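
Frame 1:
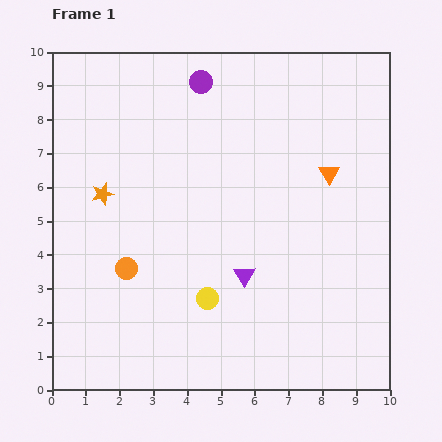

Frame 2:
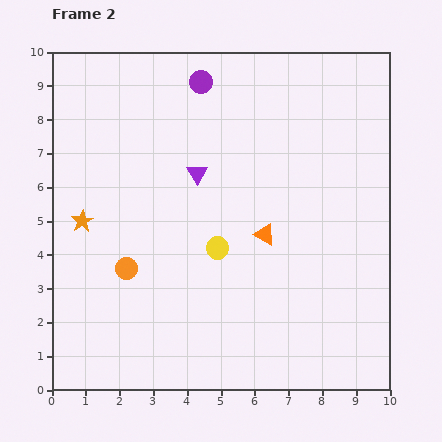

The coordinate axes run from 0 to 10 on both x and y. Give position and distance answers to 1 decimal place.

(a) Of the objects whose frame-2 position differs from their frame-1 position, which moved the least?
the orange star

(moved 1.0)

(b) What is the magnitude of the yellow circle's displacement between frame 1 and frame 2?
1.5

The yellow circle moved from (4.6, 2.7) to (4.9, 4.2), a distance of √(0.3² + 1.5²) ≈ 1.5.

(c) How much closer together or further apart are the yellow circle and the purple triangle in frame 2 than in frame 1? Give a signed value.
+1.0

Distance in frame 1: 1.3. Distance in frame 2: 2.3.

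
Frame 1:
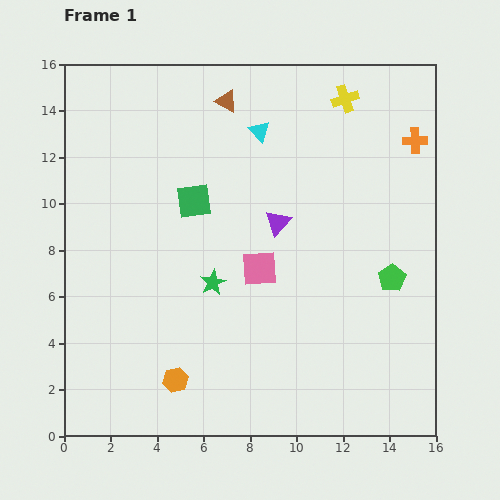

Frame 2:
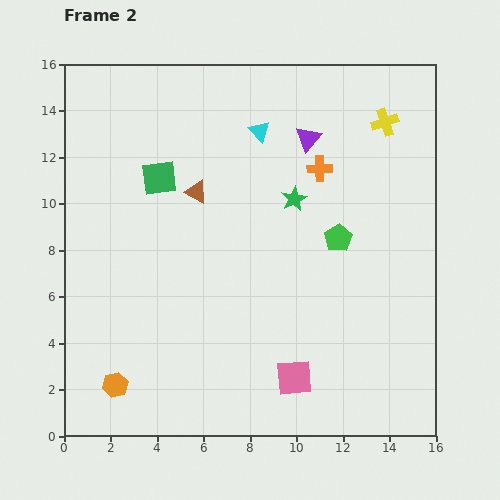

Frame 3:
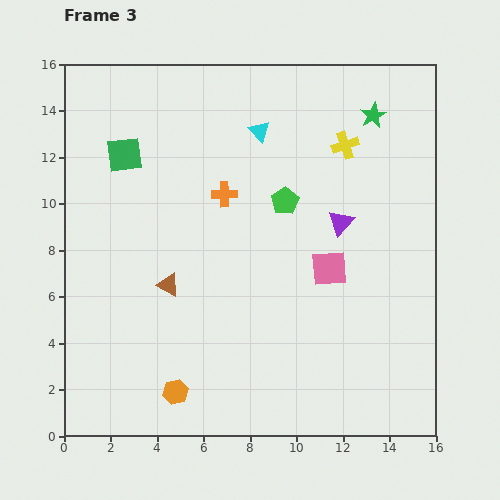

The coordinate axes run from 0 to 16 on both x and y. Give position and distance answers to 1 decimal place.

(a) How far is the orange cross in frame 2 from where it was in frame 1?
4.3

The orange cross moved from (15.1, 12.7) to (11.0, 11.5), a distance of √(4.1² + 1.2²) ≈ 4.3.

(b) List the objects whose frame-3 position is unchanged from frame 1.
the cyan triangle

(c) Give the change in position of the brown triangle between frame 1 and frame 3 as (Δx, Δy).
(-2.5, -7.9)

The brown triangle was at (7.0, 14.4) in frame 1 and (4.5, 6.5) in frame 3.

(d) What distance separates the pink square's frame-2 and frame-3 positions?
4.9

The pink square moved from (9.9, 2.5) to (11.4, 7.2), a distance of √(1.5² + 4.7²) ≈ 4.9.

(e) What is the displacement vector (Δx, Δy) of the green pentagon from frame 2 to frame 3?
(-2.3, 1.6)

The green pentagon was at (11.8, 8.5) in frame 2 and (9.5, 10.1) in frame 3.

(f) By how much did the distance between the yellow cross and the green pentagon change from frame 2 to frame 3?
-1.9

Distance in frame 2: 5.4. Distance in frame 3: 3.5.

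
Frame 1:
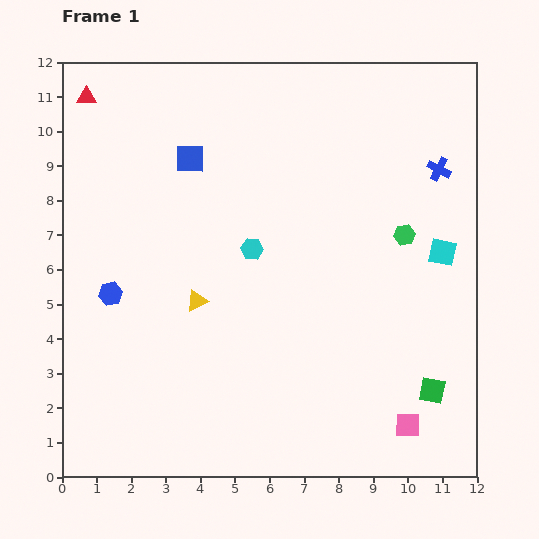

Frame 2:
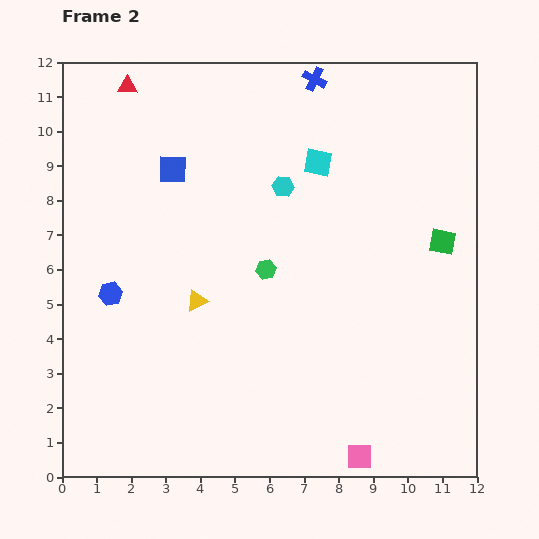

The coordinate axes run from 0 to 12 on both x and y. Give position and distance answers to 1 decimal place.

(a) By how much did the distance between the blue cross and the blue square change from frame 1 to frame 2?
-2.3

Distance in frame 1: 7.2. Distance in frame 2: 4.9.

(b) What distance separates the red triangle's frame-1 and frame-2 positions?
1.2

The red triangle moved from (0.7, 11.0) to (1.9, 11.3), a distance of √(1.2² + 0.3²) ≈ 1.2.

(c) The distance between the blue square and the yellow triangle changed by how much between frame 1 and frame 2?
-0.2

Distance in frame 1: 4.1. Distance in frame 2: 3.9.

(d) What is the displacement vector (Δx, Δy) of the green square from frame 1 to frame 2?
(0.3, 4.3)

The green square was at (10.7, 2.5) in frame 1 and (11.0, 6.8) in frame 2.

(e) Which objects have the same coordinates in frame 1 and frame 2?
the blue hexagon, the yellow triangle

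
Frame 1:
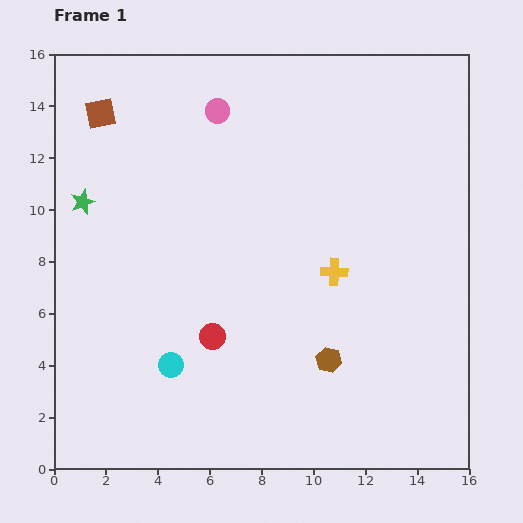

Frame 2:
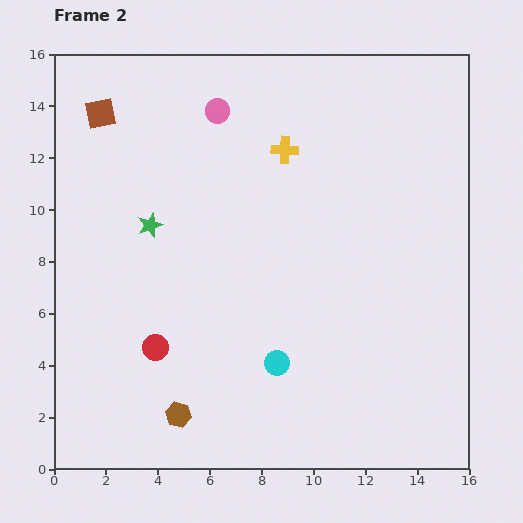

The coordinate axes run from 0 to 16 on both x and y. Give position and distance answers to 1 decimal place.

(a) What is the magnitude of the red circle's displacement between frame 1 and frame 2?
2.2

The red circle moved from (6.1, 5.1) to (3.9, 4.7), a distance of √(2.2² + 0.4²) ≈ 2.2.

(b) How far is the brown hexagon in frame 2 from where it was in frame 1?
6.2

The brown hexagon moved from (10.6, 4.2) to (4.8, 2.1), a distance of √(5.8² + 2.1²) ≈ 6.2.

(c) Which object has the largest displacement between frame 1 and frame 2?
the brown hexagon

(moved 6.2; next 5.1)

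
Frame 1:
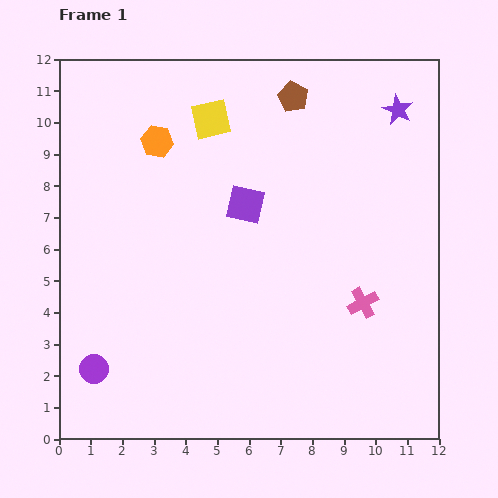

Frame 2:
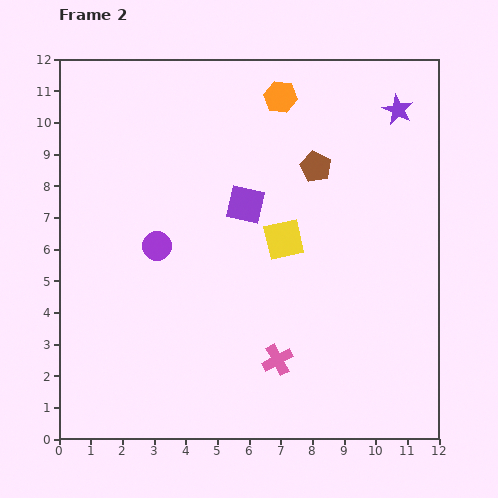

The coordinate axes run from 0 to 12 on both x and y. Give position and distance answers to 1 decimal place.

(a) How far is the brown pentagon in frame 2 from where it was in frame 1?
2.3

The brown pentagon moved from (7.4, 10.8) to (8.1, 8.6), a distance of √(0.7² + 2.2²) ≈ 2.3.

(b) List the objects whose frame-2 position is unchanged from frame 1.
the purple star, the purple square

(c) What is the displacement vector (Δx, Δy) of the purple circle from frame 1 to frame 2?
(2.0, 3.9)

The purple circle was at (1.1, 2.2) in frame 1 and (3.1, 6.1) in frame 2.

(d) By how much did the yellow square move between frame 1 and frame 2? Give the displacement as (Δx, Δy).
(2.3, -3.8)

The yellow square was at (4.8, 10.1) in frame 1 and (7.1, 6.3) in frame 2.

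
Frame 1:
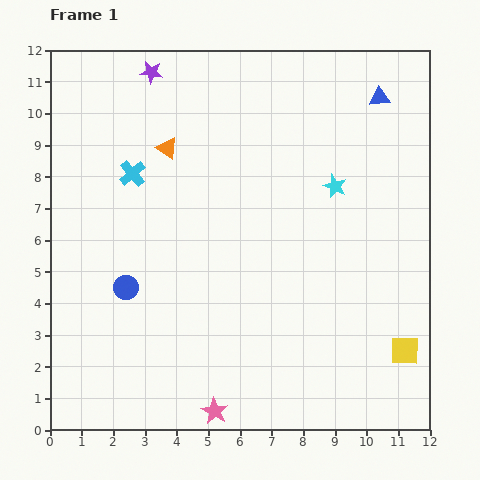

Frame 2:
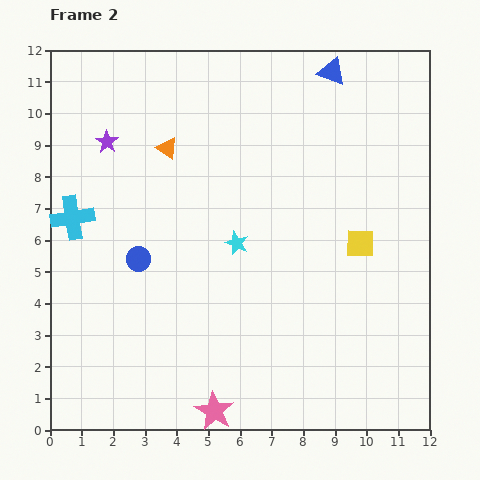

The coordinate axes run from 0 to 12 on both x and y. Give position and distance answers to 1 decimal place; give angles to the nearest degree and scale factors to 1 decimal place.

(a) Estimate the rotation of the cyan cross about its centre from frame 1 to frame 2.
32° clockwise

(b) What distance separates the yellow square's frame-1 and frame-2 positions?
3.7

The yellow square moved from (11.2, 2.5) to (9.8, 5.9), a distance of √(1.4² + 3.4²) ≈ 3.7.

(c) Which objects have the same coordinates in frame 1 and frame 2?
the orange triangle, the pink star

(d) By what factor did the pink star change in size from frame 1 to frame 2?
1.5×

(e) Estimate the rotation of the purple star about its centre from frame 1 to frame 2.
26° clockwise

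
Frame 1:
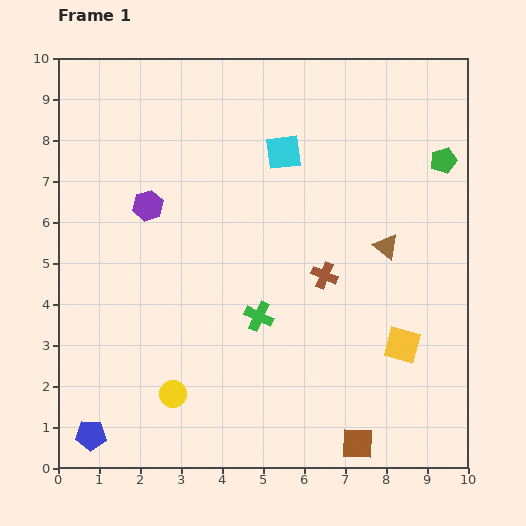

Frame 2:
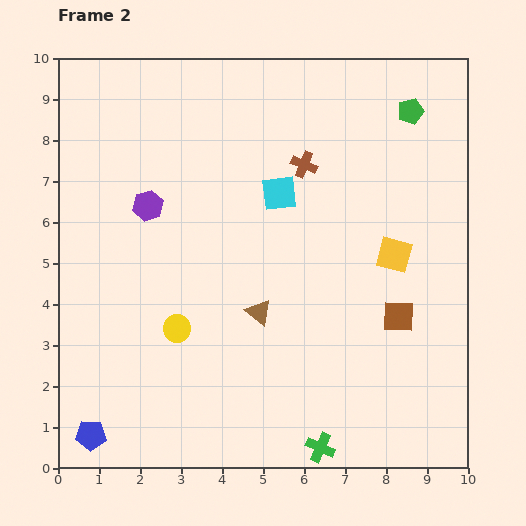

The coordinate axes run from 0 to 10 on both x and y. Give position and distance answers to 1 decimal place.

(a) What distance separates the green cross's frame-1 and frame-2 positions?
3.5

The green cross moved from (4.9, 3.7) to (6.4, 0.5), a distance of √(1.5² + 3.2²) ≈ 3.5.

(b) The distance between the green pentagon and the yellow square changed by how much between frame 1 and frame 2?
-1.1

Distance in frame 1: 4.6. Distance in frame 2: 3.5.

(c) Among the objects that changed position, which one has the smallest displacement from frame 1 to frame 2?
the cyan square

(moved 1.0)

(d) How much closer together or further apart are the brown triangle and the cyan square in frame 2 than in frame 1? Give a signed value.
-0.5

Distance in frame 1: 3.4. Distance in frame 2: 2.9.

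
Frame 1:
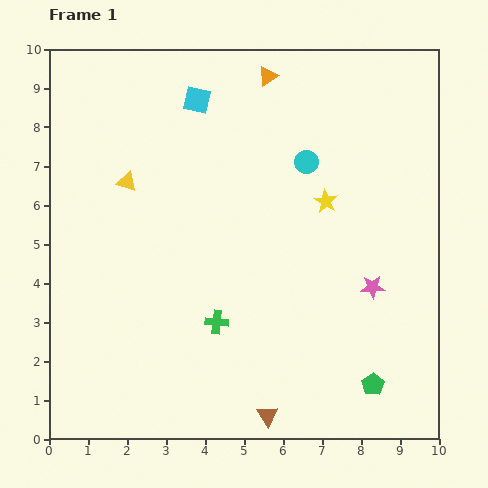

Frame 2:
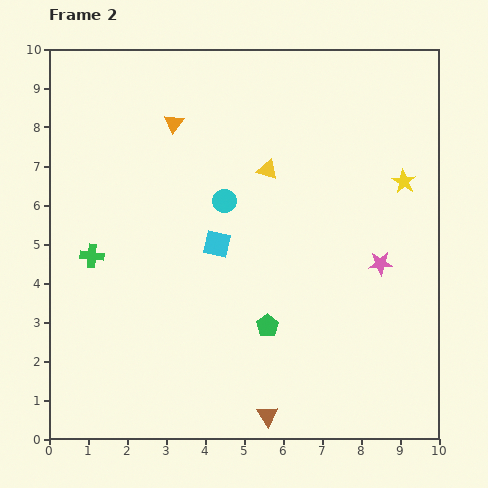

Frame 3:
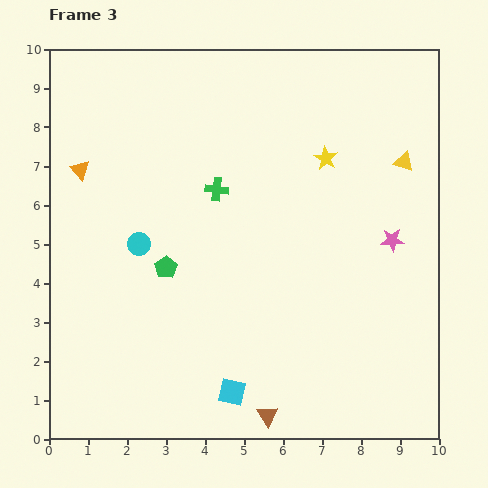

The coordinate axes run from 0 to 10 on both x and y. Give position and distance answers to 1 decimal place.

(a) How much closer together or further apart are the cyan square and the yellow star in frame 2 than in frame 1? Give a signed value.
+0.9

Distance in frame 1: 4.2. Distance in frame 2: 5.1.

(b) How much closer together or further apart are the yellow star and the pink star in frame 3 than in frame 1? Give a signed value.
+0.2

Distance in frame 1: 2.5. Distance in frame 3: 2.7.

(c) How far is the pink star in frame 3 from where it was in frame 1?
1.3

The pink star moved from (8.3, 3.9) to (8.8, 5.1), a distance of √(0.5² + 1.2²) ≈ 1.3.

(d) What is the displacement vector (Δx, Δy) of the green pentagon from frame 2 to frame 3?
(-2.6, 1.5)

The green pentagon was at (5.6, 2.9) in frame 2 and (3.0, 4.4) in frame 3.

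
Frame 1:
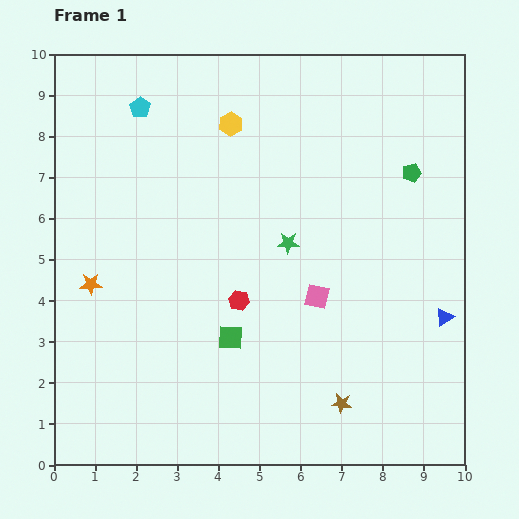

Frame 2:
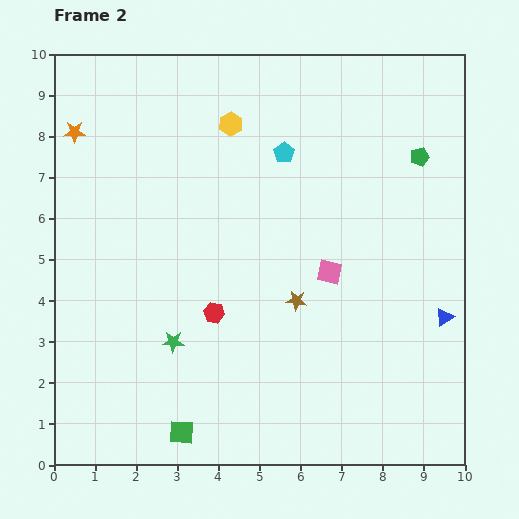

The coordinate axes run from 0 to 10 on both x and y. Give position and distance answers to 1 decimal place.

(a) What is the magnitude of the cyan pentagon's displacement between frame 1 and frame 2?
3.7

The cyan pentagon moved from (2.1, 8.7) to (5.6, 7.6), a distance of √(3.5² + 1.1²) ≈ 3.7.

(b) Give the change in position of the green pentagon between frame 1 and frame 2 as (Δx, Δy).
(0.2, 0.4)

The green pentagon was at (8.7, 7.1) in frame 1 and (8.9, 7.5) in frame 2.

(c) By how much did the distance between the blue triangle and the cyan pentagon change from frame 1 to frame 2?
-3.4

Distance in frame 1: 9.0. Distance in frame 2: 5.6.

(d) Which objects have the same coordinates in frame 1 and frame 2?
the blue triangle, the yellow hexagon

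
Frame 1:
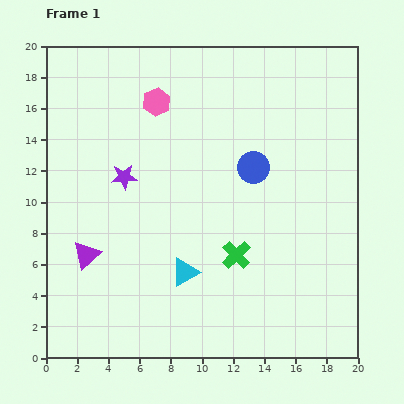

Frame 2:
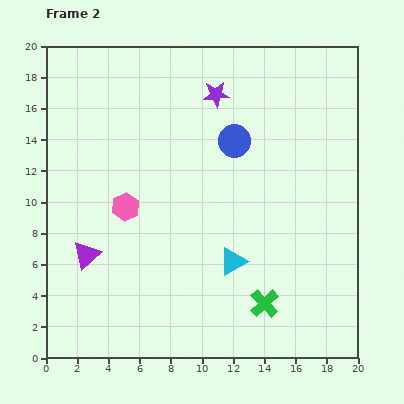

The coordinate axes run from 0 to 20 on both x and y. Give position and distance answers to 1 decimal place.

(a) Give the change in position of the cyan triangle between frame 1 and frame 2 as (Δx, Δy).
(3.1, 0.7)

The cyan triangle was at (8.9, 5.5) in frame 1 and (12.0, 6.2) in frame 2.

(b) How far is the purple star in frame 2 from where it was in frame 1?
7.9

The purple star moved from (5.0, 11.6) to (10.9, 16.9), a distance of √(5.9² + 5.3²) ≈ 7.9.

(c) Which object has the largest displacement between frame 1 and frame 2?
the purple star

(moved 7.9; next 7.0)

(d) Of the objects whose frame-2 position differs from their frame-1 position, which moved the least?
the blue circle

(moved 2.1)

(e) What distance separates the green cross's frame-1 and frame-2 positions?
3.6

The green cross moved from (12.2, 6.6) to (14.0, 3.5), a distance of √(1.8² + 3.1²) ≈ 3.6.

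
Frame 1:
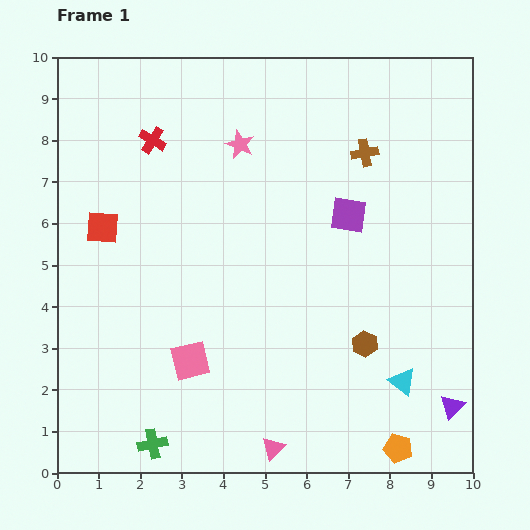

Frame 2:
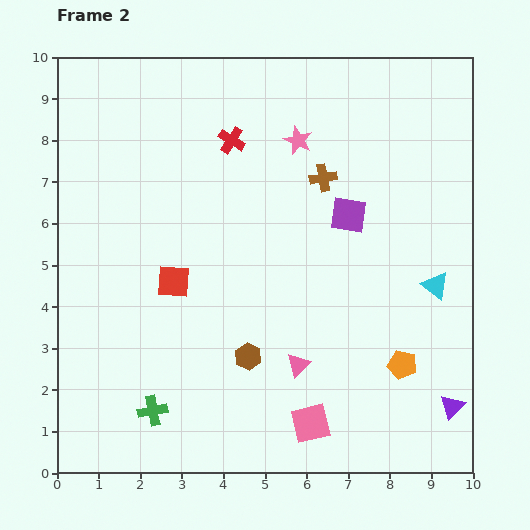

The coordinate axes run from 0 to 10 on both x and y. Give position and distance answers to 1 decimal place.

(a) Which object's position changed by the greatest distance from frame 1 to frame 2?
the pink square

(moved 3.3; next 2.8)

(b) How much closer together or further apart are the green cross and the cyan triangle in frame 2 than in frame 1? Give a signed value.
+1.2

Distance in frame 1: 6.2. Distance in frame 2: 7.4.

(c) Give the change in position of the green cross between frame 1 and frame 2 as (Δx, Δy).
(0.0, 0.8)

The green cross was at (2.3, 0.7) in frame 1 and (2.3, 1.5) in frame 2.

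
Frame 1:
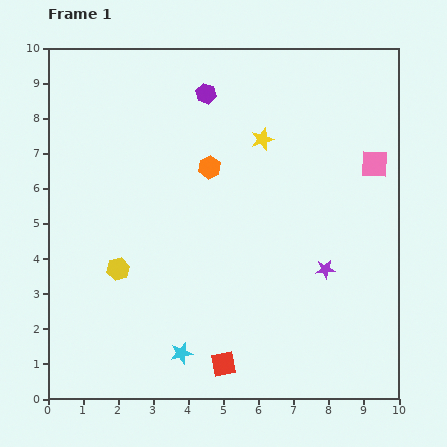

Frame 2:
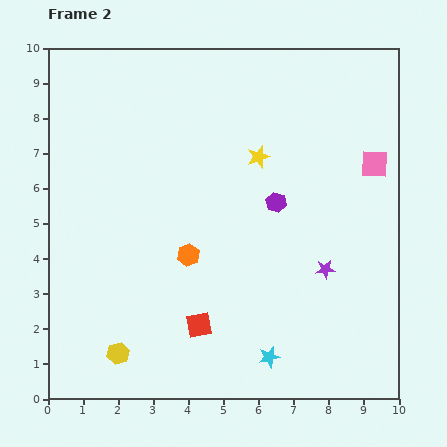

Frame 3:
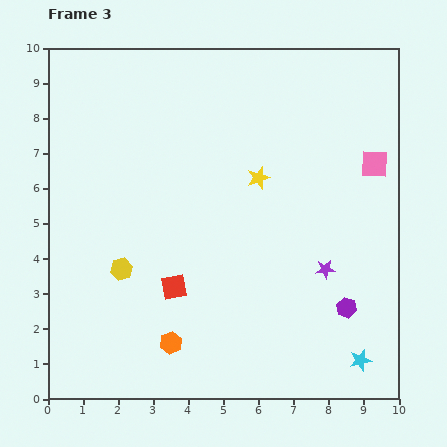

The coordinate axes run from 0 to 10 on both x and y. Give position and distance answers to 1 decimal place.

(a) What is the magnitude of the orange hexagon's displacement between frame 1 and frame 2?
2.6

The orange hexagon moved from (4.6, 6.6) to (4.0, 4.1), a distance of √(0.6² + 2.5²) ≈ 2.6.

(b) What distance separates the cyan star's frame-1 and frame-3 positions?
5.1

The cyan star moved from (3.8, 1.3) to (8.9, 1.1), a distance of √(5.1² + 0.2²) ≈ 5.1.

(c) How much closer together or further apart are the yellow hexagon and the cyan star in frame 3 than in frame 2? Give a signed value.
+3.0

Distance in frame 2: 4.3. Distance in frame 3: 7.3.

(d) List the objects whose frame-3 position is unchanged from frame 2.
the purple star, the pink square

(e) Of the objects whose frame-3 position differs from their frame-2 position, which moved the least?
the yellow star

(moved 0.6)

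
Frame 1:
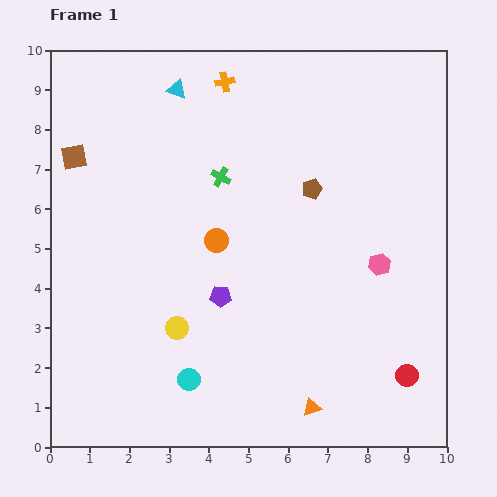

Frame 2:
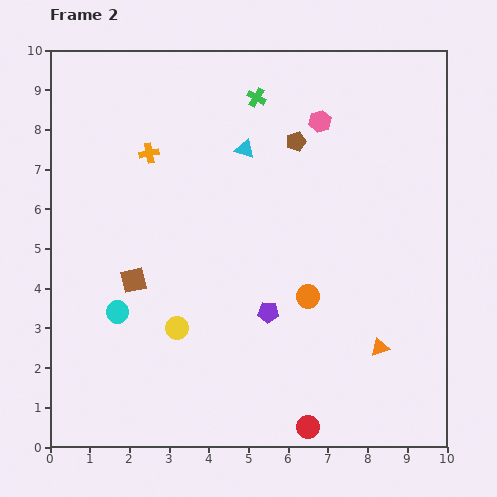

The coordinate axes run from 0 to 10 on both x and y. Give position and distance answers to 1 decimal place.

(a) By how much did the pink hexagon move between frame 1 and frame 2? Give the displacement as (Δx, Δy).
(-1.5, 3.6)

The pink hexagon was at (8.3, 4.6) in frame 1 and (6.8, 8.2) in frame 2.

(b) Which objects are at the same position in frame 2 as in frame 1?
the yellow circle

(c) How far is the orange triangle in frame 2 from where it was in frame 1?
2.3

The orange triangle moved from (6.6, 1.0) to (8.3, 2.5), a distance of √(1.7² + 1.5²) ≈ 2.3.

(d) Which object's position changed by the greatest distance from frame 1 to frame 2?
the pink hexagon

(moved 3.9; next 3.4)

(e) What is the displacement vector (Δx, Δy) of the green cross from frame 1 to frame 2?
(0.9, 2.0)

The green cross was at (4.3, 6.8) in frame 1 and (5.2, 8.8) in frame 2.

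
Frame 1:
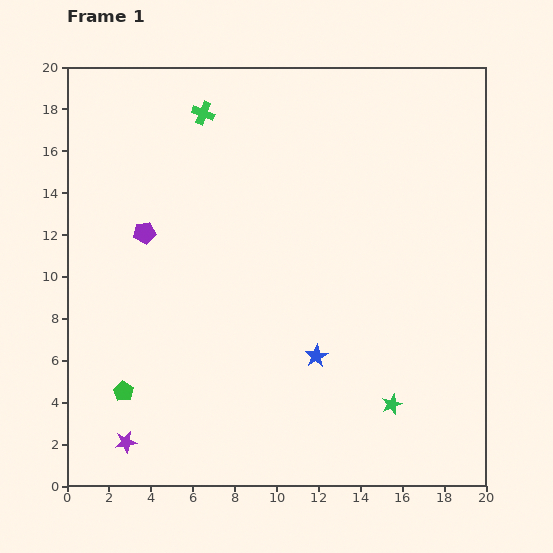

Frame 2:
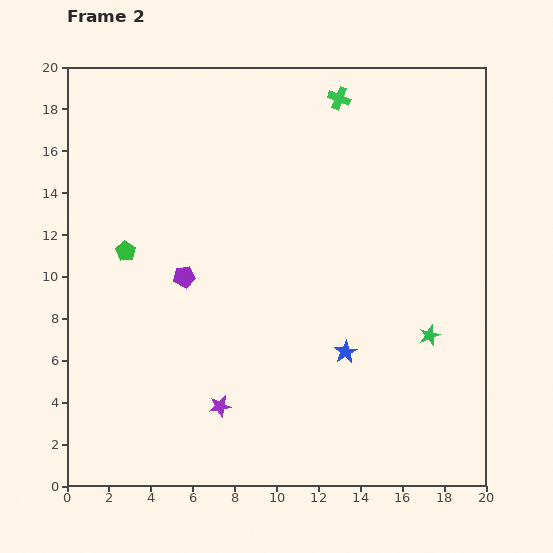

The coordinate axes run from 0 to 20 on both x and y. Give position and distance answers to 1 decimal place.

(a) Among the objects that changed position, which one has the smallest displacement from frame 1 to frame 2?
the blue star

(moved 1.4)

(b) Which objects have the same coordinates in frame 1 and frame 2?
none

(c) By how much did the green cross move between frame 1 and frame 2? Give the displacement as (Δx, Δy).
(6.5, 0.7)

The green cross was at (6.5, 17.8) in frame 1 and (13.0, 18.5) in frame 2.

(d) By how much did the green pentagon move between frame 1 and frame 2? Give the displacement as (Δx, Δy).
(0.1, 6.7)

The green pentagon was at (2.7, 4.5) in frame 1 and (2.8, 11.2) in frame 2.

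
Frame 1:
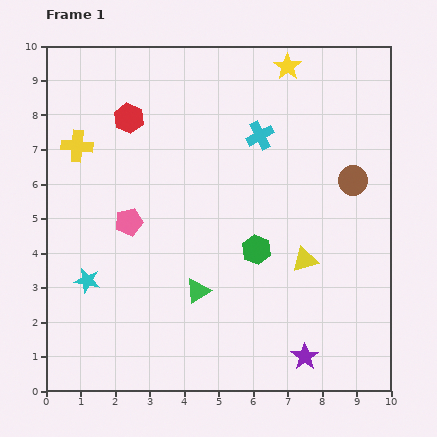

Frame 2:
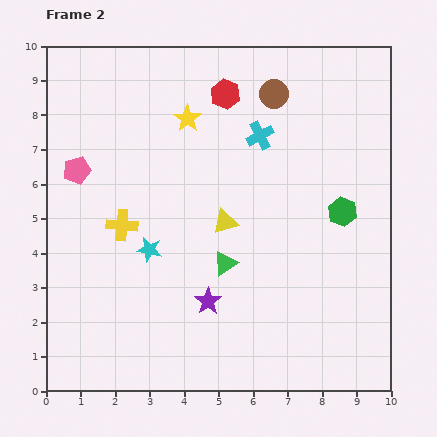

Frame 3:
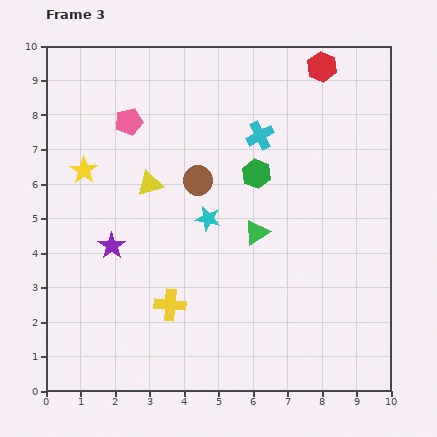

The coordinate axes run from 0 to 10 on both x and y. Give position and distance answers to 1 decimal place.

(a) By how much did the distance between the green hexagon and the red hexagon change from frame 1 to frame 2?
-0.5

Distance in frame 1: 5.3. Distance in frame 2: 4.8.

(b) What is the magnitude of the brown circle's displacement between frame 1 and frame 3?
4.5

The brown circle moved from (8.9, 6.1) to (4.4, 6.1), a distance of √(4.5² + 0.0²) ≈ 4.5.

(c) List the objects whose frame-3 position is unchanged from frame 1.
the cyan cross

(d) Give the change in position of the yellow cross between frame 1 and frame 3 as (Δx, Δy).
(2.7, -4.6)

The yellow cross was at (0.9, 7.1) in frame 1 and (3.6, 2.5) in frame 3.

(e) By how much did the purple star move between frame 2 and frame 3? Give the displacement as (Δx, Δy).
(-2.8, 1.6)

The purple star was at (4.7, 2.6) in frame 2 and (1.9, 4.2) in frame 3.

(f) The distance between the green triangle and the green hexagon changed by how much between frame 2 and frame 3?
-2.0

Distance in frame 2: 3.7. Distance in frame 3: 1.7.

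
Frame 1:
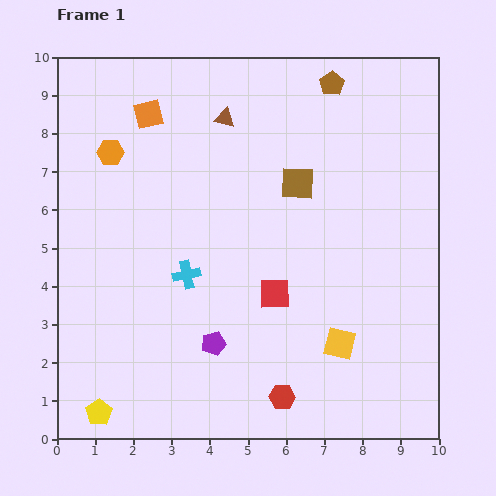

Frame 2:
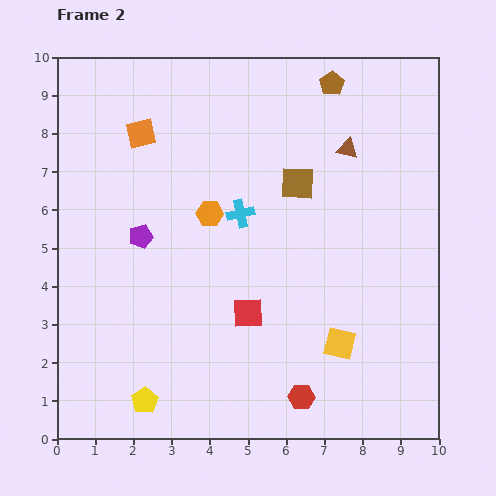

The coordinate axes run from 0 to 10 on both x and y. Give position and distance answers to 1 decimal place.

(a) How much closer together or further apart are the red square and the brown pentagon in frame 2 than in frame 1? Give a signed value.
+0.7

Distance in frame 1: 5.7. Distance in frame 2: 6.4.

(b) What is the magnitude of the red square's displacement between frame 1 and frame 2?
0.9

The red square moved from (5.7, 3.8) to (5.0, 3.3), a distance of √(0.7² + 0.5²) ≈ 0.9.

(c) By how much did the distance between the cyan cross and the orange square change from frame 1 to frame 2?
-1.0

Distance in frame 1: 4.3. Distance in frame 2: 3.3.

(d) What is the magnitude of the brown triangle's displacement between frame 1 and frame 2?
3.3

The brown triangle moved from (4.4, 8.4) to (7.6, 7.6), a distance of √(3.2² + 0.8²) ≈ 3.3.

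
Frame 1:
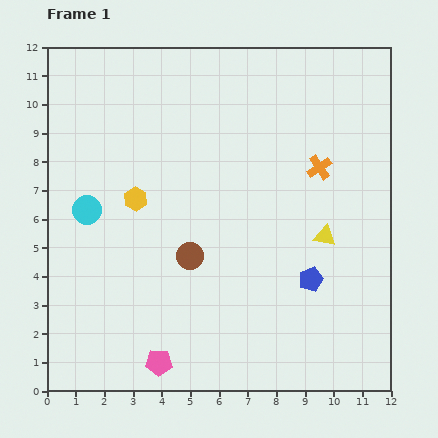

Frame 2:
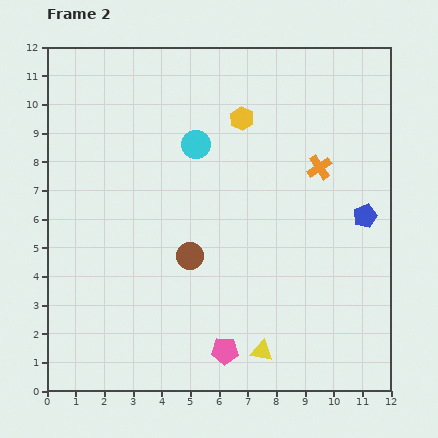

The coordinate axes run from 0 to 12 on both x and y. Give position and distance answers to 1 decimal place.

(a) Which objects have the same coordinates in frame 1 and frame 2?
the brown circle, the orange cross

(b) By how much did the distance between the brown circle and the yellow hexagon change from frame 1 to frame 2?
+2.3

Distance in frame 1: 2.8. Distance in frame 2: 5.1.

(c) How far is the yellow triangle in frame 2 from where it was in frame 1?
4.6

The yellow triangle moved from (9.7, 5.4) to (7.5, 1.4), a distance of √(2.2² + 4.0²) ≈ 4.6.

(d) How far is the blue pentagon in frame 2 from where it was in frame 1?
2.9

The blue pentagon moved from (9.2, 3.9) to (11.1, 6.1), a distance of √(1.9² + 2.2²) ≈ 2.9.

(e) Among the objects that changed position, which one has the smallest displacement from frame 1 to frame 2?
the pink pentagon

(moved 2.3)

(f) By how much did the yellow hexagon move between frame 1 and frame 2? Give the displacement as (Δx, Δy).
(3.7, 2.8)

The yellow hexagon was at (3.1, 6.7) in frame 1 and (6.8, 9.5) in frame 2.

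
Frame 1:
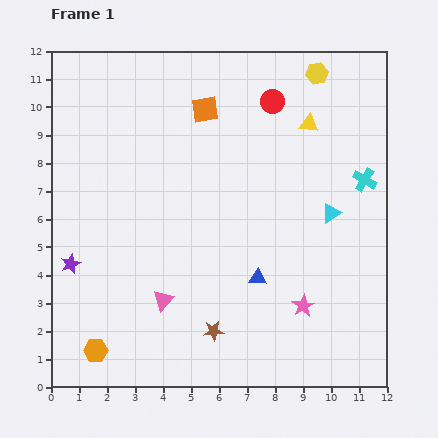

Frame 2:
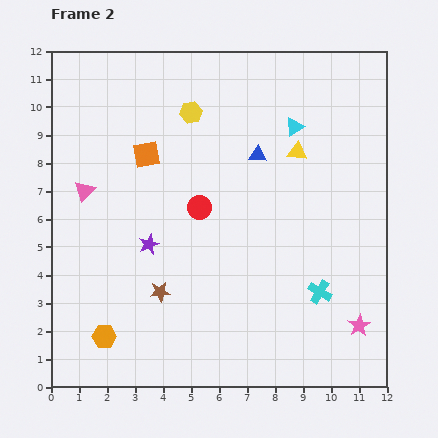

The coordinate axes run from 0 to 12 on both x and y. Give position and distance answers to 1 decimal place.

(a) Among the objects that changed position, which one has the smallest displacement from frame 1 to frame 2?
the orange hexagon

(moved 0.6)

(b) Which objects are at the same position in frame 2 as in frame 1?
none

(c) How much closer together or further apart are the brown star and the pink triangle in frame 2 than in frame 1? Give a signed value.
+2.4

Distance in frame 1: 2.1. Distance in frame 2: 4.5.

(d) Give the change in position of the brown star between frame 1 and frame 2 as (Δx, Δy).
(-1.9, 1.4)

The brown star was at (5.8, 2.0) in frame 1 and (3.9, 3.4) in frame 2.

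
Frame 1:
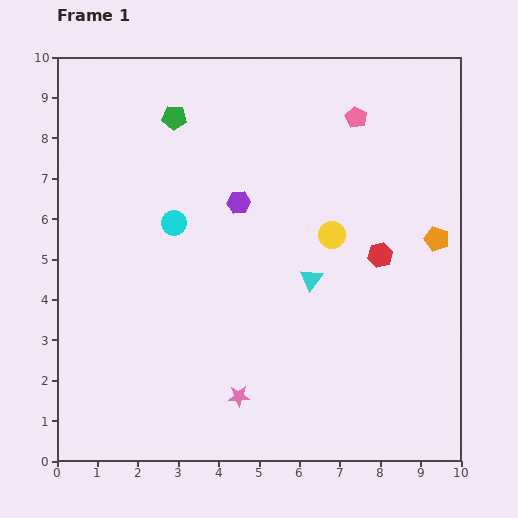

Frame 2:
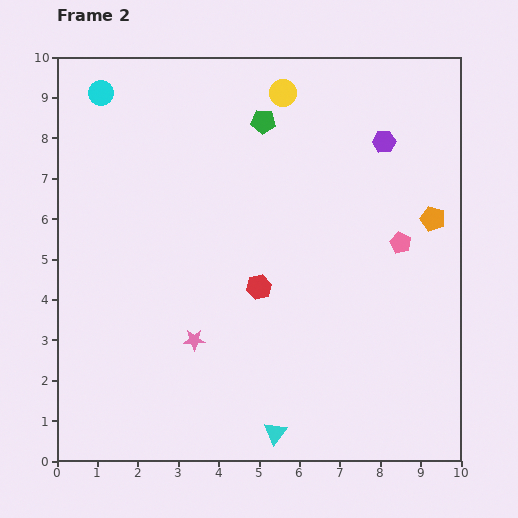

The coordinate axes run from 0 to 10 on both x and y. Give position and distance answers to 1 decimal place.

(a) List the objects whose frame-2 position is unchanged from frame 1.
none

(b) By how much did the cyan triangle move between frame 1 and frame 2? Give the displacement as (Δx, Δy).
(-0.9, -3.8)

The cyan triangle was at (6.3, 4.5) in frame 1 and (5.4, 0.7) in frame 2.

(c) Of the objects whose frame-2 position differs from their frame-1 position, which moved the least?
the orange pentagon

(moved 0.5)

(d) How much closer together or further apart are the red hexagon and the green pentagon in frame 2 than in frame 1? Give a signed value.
-2.0

Distance in frame 1: 6.1. Distance in frame 2: 4.1.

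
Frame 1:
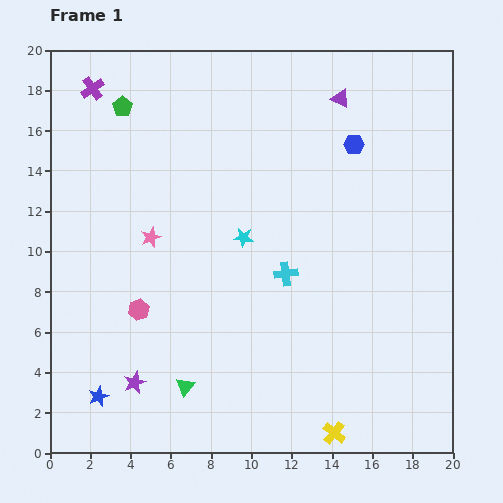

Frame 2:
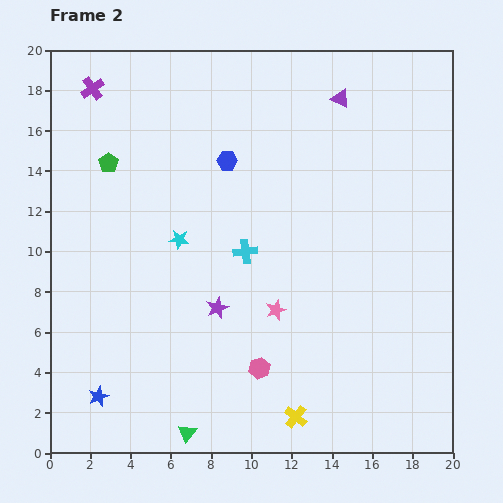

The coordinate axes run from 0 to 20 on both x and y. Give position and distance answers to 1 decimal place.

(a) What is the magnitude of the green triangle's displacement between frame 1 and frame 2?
2.3

The green triangle moved from (6.7, 3.3) to (6.8, 1.0), a distance of √(0.1² + 2.3²) ≈ 2.3.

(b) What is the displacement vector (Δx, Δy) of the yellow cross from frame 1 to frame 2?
(-1.9, 0.8)

The yellow cross was at (14.1, 1.0) in frame 1 and (12.2, 1.8) in frame 2.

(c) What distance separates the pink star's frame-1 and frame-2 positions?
7.2

The pink star moved from (5.0, 10.7) to (11.2, 7.1), a distance of √(6.2² + 3.6²) ≈ 7.2.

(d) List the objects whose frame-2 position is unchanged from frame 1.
the purple triangle, the purple cross, the blue star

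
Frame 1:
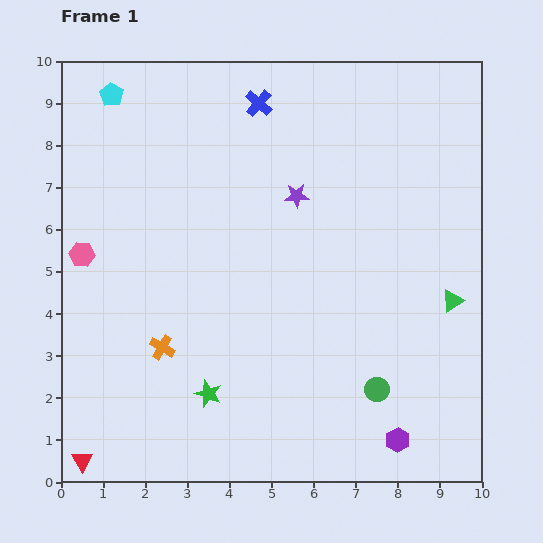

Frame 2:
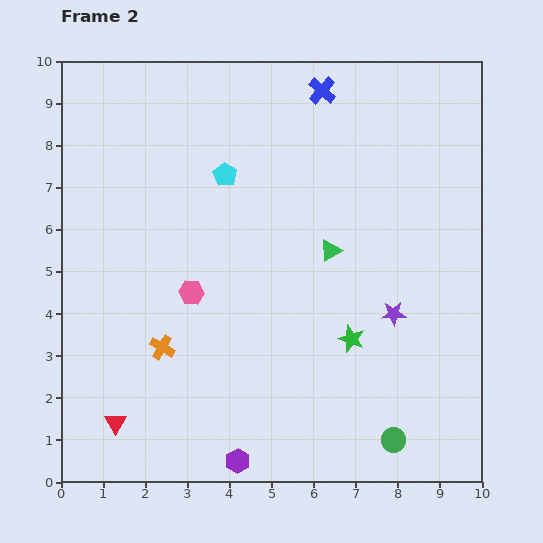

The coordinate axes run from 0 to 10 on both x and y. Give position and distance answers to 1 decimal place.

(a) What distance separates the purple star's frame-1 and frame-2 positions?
3.6

The purple star moved from (5.6, 6.8) to (7.9, 4.0), a distance of √(2.3² + 2.8²) ≈ 3.6.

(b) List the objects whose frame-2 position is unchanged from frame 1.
the orange cross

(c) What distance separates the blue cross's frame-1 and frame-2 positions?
1.5

The blue cross moved from (4.7, 9.0) to (6.2, 9.3), a distance of √(1.5² + 0.3²) ≈ 1.5.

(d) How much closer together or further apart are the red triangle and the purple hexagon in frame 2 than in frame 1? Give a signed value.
-4.5

Distance in frame 1: 7.5. Distance in frame 2: 3.0.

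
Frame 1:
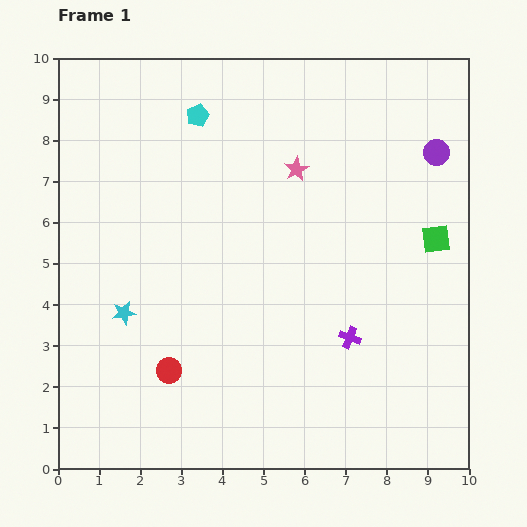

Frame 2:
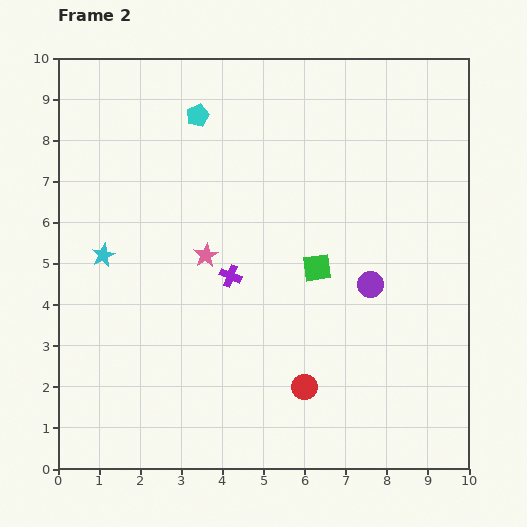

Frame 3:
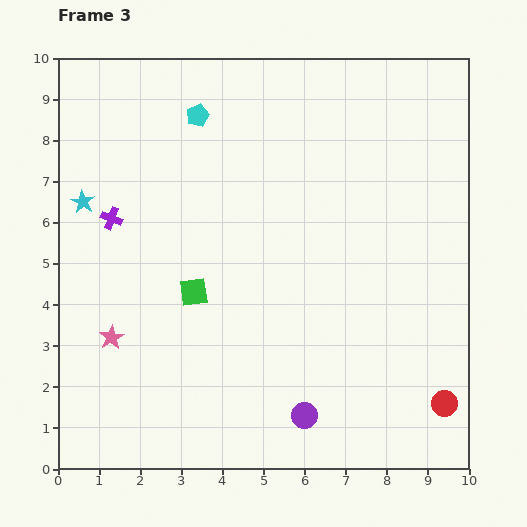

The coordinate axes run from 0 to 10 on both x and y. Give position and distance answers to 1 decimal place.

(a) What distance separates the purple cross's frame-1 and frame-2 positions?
3.3

The purple cross moved from (7.1, 3.2) to (4.2, 4.7), a distance of √(2.9² + 1.5²) ≈ 3.3.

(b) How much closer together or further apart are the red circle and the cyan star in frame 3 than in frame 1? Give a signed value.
+8.3

Distance in frame 1: 1.8. Distance in frame 3: 10.1.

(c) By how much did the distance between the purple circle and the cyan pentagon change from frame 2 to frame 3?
+1.8

Distance in frame 2: 5.9. Distance in frame 3: 7.7.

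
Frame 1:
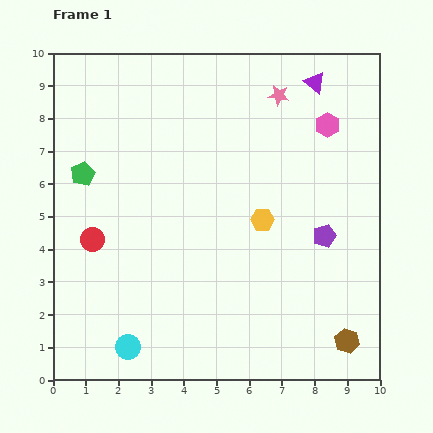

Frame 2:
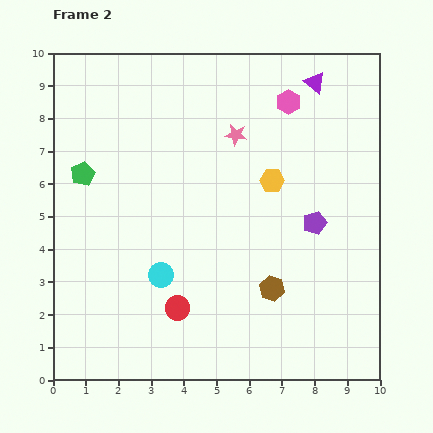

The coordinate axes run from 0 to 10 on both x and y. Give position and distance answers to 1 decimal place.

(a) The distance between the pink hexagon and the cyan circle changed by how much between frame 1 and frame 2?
-2.5

Distance in frame 1: 9.1. Distance in frame 2: 6.6.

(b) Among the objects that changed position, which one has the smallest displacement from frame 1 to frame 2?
the purple pentagon

(moved 0.5)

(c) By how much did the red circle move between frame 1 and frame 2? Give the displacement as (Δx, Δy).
(2.6, -2.1)

The red circle was at (1.2, 4.3) in frame 1 and (3.8, 2.2) in frame 2.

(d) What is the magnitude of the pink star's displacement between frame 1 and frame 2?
1.8

The pink star moved from (6.9, 8.7) to (5.6, 7.5), a distance of √(1.3² + 1.2²) ≈ 1.8.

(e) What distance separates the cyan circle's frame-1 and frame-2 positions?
2.4

The cyan circle moved from (2.3, 1.0) to (3.3, 3.2), a distance of √(1.0² + 2.2²) ≈ 2.4.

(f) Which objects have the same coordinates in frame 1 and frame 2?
the purple triangle, the green pentagon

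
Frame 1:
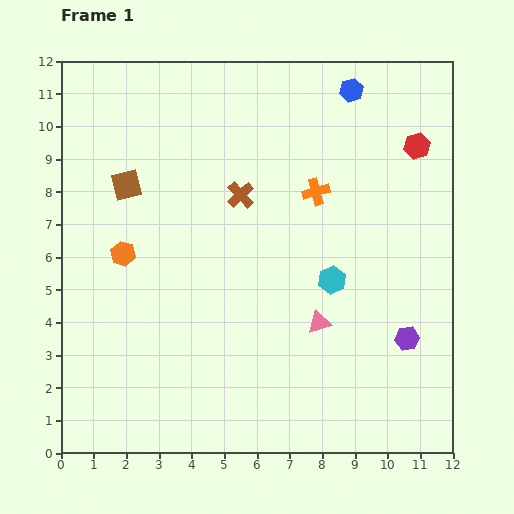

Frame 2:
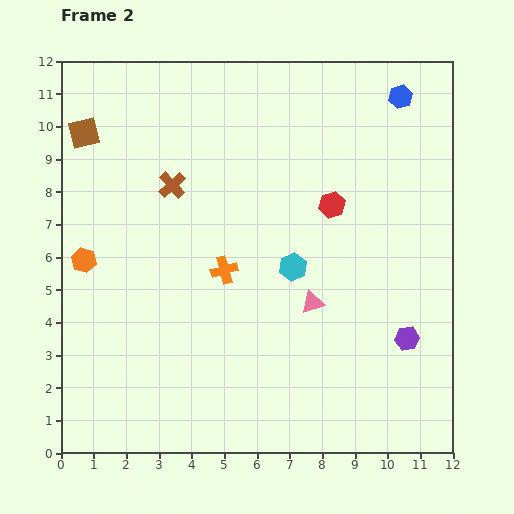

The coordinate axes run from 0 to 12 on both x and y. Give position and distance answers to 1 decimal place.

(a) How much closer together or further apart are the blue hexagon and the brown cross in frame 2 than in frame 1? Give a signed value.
+2.8

Distance in frame 1: 4.7. Distance in frame 2: 7.5.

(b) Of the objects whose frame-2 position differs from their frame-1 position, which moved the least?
the pink triangle

(moved 0.6)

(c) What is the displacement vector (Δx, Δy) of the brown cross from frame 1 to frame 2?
(-2.1, 0.3)

The brown cross was at (5.5, 7.9) in frame 1 and (3.4, 8.2) in frame 2.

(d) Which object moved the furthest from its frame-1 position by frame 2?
the orange cross

(moved 3.7; next 3.2)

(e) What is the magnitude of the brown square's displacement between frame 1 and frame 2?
2.1

The brown square moved from (2.0, 8.2) to (0.7, 9.8), a distance of √(1.3² + 1.6²) ≈ 2.1.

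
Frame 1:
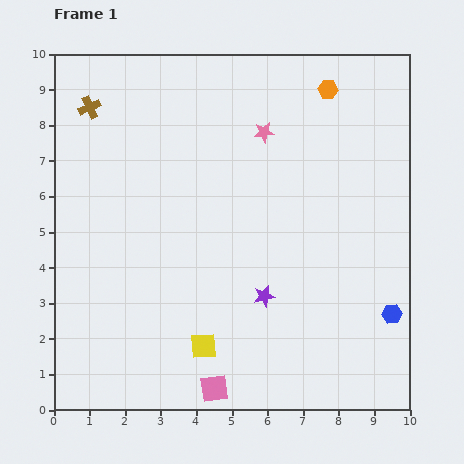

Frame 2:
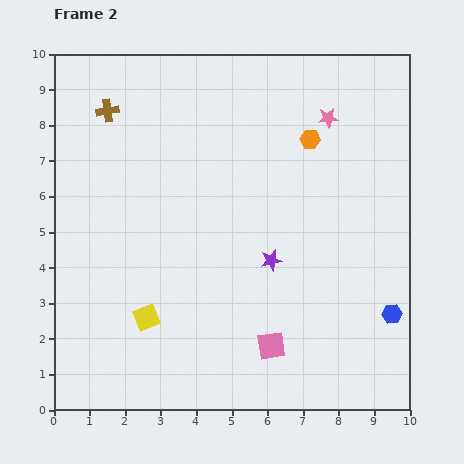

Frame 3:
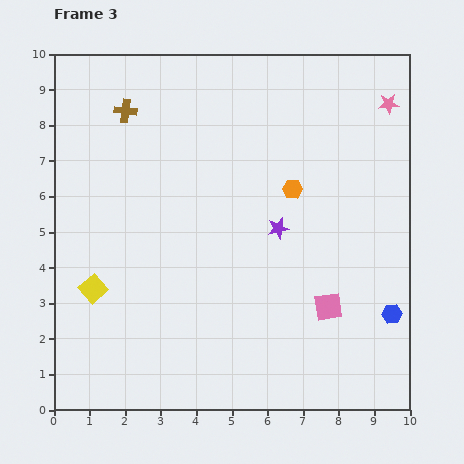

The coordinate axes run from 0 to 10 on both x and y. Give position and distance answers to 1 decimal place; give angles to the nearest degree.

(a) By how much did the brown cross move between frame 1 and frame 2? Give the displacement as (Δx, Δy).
(0.5, -0.1)

The brown cross was at (1.0, 8.5) in frame 1 and (1.5, 8.4) in frame 2.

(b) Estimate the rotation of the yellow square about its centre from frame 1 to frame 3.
38° counter-clockwise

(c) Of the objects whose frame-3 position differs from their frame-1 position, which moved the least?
the brown cross

(moved 1.0)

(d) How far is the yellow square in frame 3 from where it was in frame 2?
1.7

The yellow square moved from (2.6, 2.6) to (1.1, 3.4), a distance of √(1.5² + 0.8²) ≈ 1.7.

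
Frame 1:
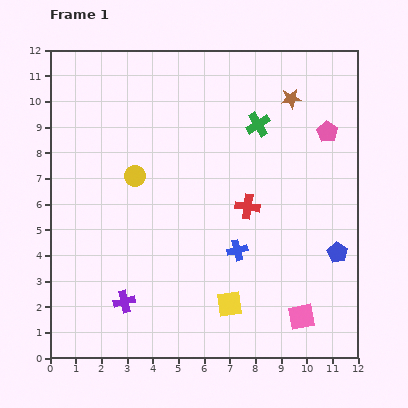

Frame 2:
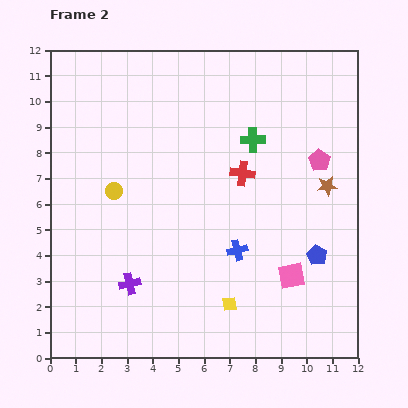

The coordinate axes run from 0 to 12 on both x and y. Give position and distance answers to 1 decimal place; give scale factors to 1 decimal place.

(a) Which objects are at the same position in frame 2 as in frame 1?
the blue cross, the yellow square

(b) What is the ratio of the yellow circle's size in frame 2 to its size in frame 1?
0.8×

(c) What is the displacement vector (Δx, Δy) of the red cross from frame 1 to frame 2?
(-0.2, 1.3)

The red cross was at (7.7, 5.9) in frame 1 and (7.5, 7.2) in frame 2.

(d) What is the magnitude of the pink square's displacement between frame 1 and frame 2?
1.6

The pink square moved from (9.8, 1.6) to (9.4, 3.2), a distance of √(0.4² + 1.6²) ≈ 1.6.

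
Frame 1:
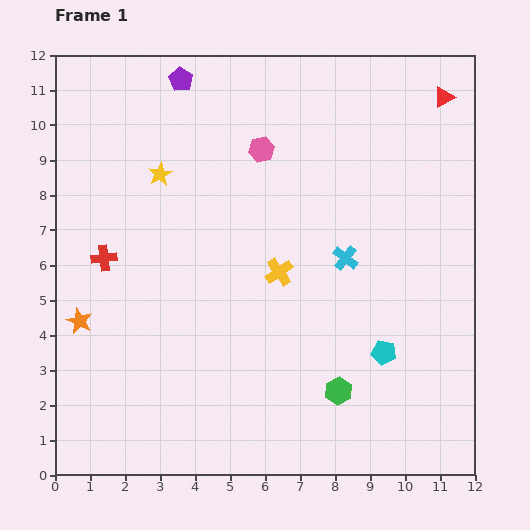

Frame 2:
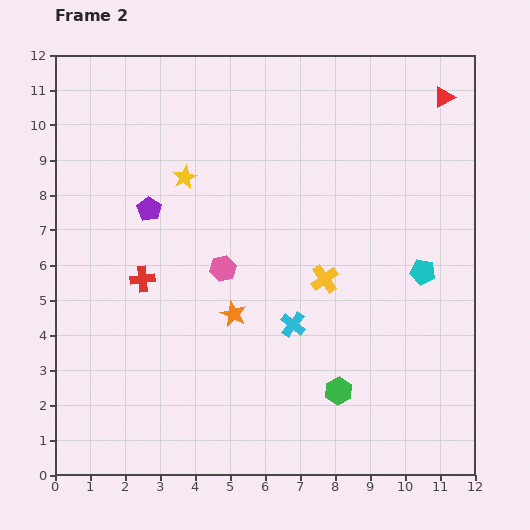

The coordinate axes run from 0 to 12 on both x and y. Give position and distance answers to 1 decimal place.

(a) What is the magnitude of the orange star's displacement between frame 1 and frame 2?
4.4

The orange star moved from (0.7, 4.4) to (5.1, 4.6), a distance of √(4.4² + 0.2²) ≈ 4.4.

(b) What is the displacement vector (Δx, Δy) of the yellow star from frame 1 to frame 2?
(0.7, -0.1)

The yellow star was at (3.0, 8.6) in frame 1 and (3.7, 8.5) in frame 2.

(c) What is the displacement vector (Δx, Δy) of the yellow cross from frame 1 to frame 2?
(1.3, -0.2)

The yellow cross was at (6.4, 5.8) in frame 1 and (7.7, 5.6) in frame 2.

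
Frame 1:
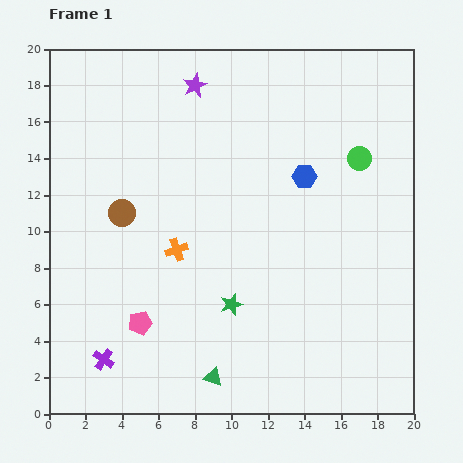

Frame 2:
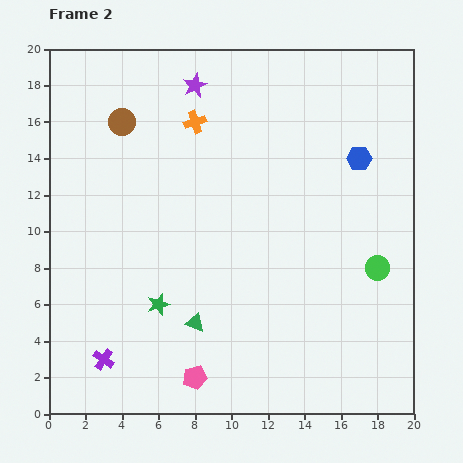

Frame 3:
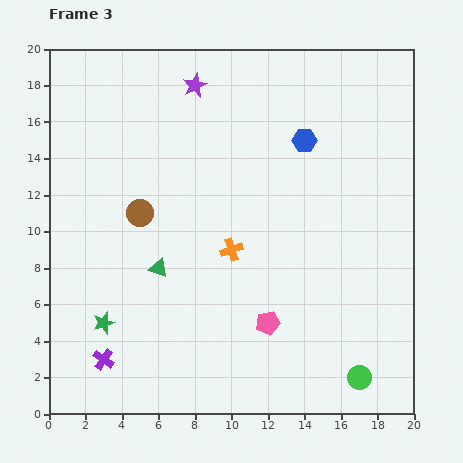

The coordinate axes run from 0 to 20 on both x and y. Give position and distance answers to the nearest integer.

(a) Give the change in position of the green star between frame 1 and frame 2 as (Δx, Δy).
(-4, 0)

The green star was at (10, 6) in frame 1 and (6, 6) in frame 2.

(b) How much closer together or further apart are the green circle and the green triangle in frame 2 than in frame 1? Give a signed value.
-4

Distance in frame 1: 14. Distance in frame 2: 10.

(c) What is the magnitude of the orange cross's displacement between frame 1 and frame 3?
3

The orange cross moved from (7, 9) to (10, 9), a distance of √(3² + 0²) ≈ 3.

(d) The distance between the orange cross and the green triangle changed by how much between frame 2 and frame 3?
-7

Distance in frame 2: 11. Distance in frame 3: 4.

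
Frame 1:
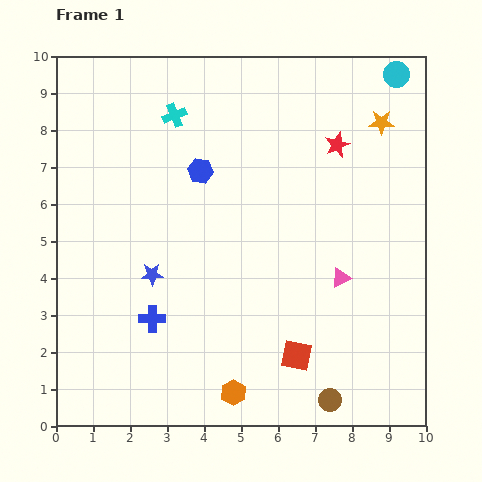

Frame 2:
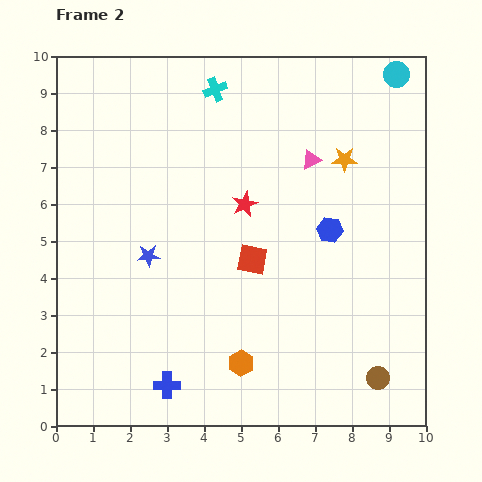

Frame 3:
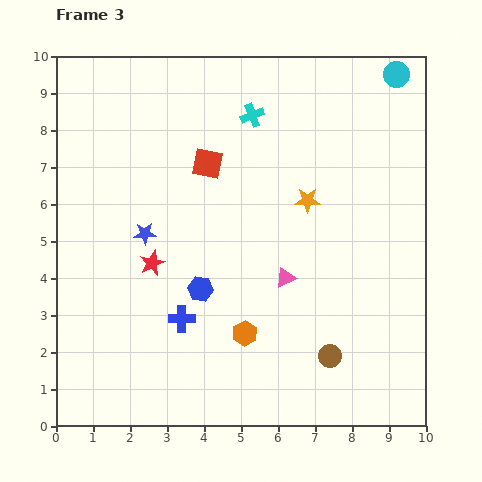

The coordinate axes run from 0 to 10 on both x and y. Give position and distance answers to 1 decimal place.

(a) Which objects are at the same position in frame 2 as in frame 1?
the cyan circle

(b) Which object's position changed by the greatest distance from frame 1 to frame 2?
the blue hexagon

(moved 3.8; next 3.3)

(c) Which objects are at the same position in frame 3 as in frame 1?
the cyan circle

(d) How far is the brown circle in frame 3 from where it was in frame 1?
1.2

The brown circle moved from (7.4, 0.7) to (7.4, 1.9), a distance of √(0.0² + 1.2²) ≈ 1.2.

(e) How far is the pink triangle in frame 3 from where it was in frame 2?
3.3

The pink triangle moved from (6.9, 7.2) to (6.2, 4.0), a distance of √(0.7² + 3.2²) ≈ 3.3.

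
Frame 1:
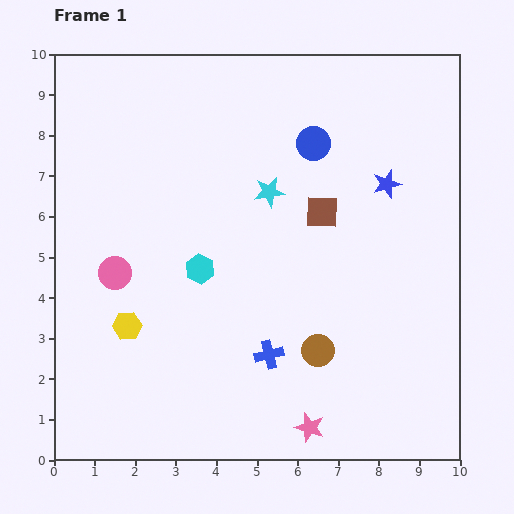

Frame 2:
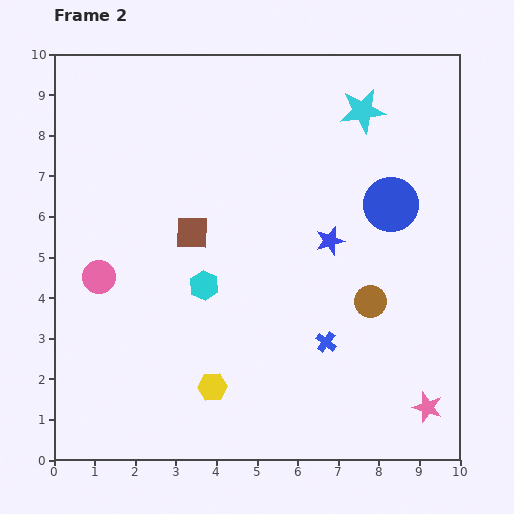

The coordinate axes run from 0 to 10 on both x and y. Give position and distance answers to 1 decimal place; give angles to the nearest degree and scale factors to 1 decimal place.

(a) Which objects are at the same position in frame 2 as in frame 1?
none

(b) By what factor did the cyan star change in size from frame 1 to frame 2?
1.5×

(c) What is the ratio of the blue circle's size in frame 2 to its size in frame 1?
1.6×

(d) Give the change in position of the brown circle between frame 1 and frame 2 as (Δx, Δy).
(1.3, 1.2)

The brown circle was at (6.5, 2.7) in frame 1 and (7.8, 3.9) in frame 2.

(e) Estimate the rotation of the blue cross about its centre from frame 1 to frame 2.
39° counter-clockwise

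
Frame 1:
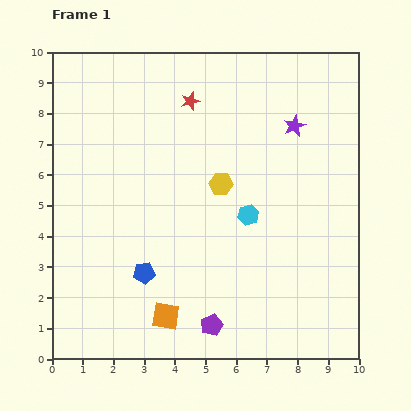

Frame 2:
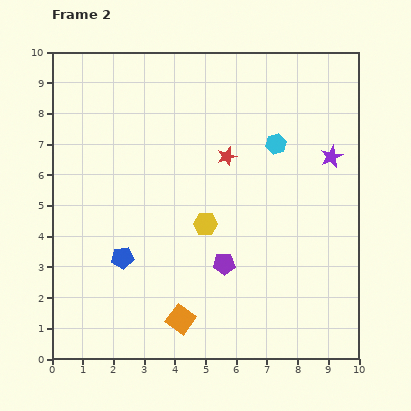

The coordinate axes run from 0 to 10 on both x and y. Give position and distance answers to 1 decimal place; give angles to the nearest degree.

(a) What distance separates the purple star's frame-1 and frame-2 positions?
1.6

The purple star moved from (7.9, 7.6) to (9.1, 6.6), a distance of √(1.2² + 1.0²) ≈ 1.6.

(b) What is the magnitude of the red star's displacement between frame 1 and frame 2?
2.2

The red star moved from (4.5, 8.4) to (5.7, 6.6), a distance of √(1.2² + 1.8²) ≈ 2.2.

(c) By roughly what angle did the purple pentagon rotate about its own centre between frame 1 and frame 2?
21° clockwise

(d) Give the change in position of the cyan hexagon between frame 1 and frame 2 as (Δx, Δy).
(0.9, 2.3)

The cyan hexagon was at (6.4, 4.7) in frame 1 and (7.3, 7.0) in frame 2.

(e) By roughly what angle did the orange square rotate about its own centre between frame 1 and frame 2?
26° clockwise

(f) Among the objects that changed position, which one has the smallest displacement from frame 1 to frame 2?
the orange square

(moved 0.5)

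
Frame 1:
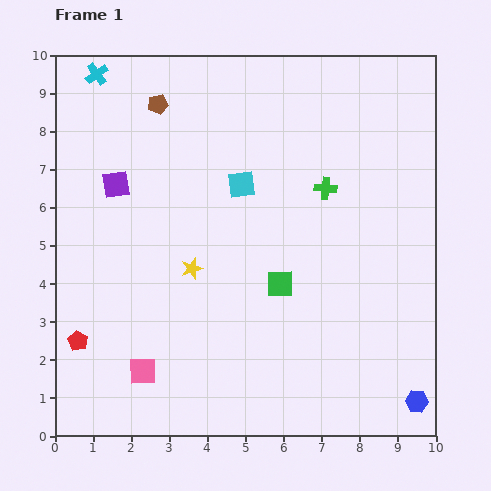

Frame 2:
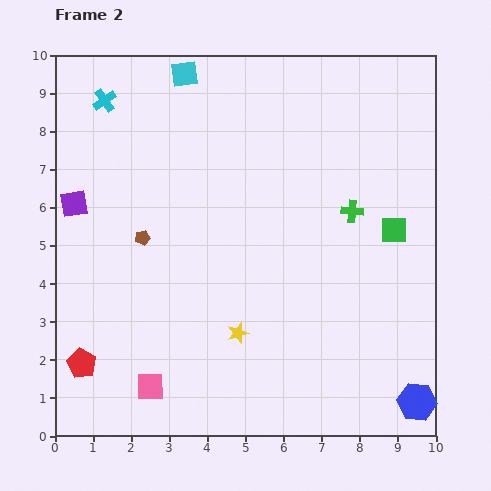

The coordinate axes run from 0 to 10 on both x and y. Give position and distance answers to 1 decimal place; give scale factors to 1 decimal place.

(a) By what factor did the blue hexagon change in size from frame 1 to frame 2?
1.7×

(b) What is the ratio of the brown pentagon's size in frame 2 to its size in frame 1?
0.7×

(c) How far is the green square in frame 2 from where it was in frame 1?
3.3

The green square moved from (5.9, 4.0) to (8.9, 5.4), a distance of √(3.0² + 1.4²) ≈ 3.3.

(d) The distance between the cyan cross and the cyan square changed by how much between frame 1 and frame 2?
-2.6

Distance in frame 1: 4.8. Distance in frame 2: 2.2.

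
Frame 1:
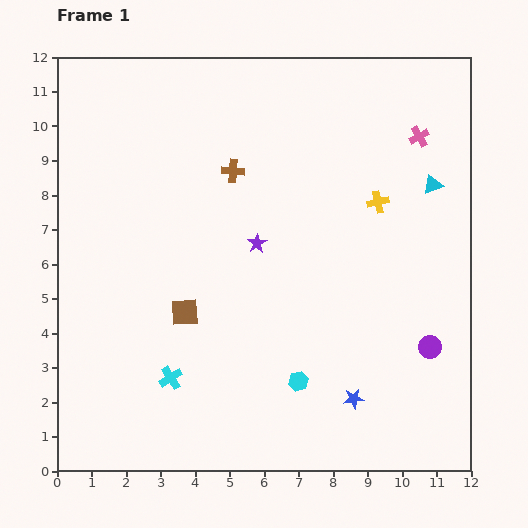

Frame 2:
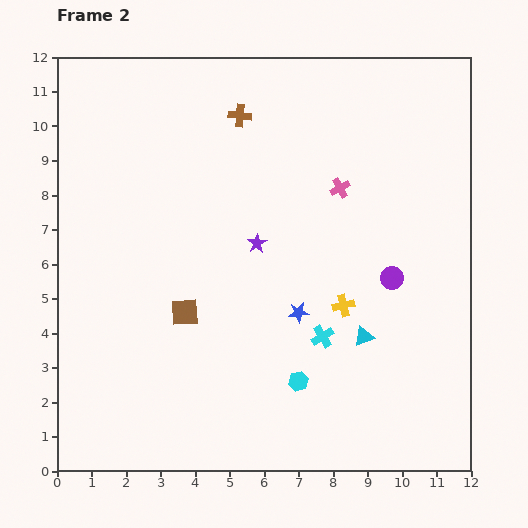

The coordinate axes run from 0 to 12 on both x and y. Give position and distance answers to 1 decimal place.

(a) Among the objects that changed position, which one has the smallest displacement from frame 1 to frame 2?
the brown cross

(moved 1.6)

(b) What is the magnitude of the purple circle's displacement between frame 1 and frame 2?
2.3

The purple circle moved from (10.8, 3.6) to (9.7, 5.6), a distance of √(1.1² + 2.0²) ≈ 2.3.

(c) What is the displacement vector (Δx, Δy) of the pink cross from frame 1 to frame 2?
(-2.3, -1.5)

The pink cross was at (10.5, 9.7) in frame 1 and (8.2, 8.2) in frame 2.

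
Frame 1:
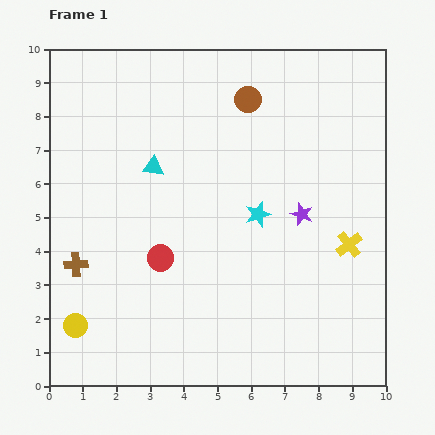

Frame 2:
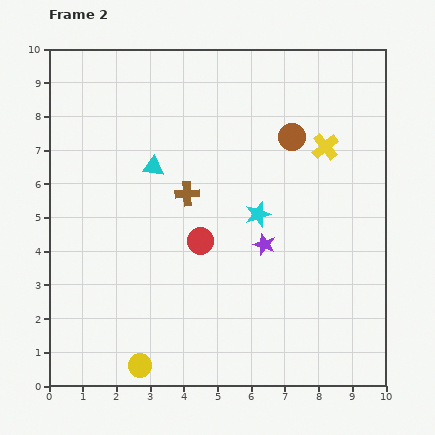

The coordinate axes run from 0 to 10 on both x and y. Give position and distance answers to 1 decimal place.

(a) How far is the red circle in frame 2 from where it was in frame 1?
1.3

The red circle moved from (3.3, 3.8) to (4.5, 4.3), a distance of √(1.2² + 0.5²) ≈ 1.3.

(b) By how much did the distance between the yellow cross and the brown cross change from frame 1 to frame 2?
-3.8

Distance in frame 1: 8.1. Distance in frame 2: 4.3.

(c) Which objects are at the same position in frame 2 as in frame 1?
the cyan star, the cyan triangle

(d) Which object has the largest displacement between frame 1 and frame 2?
the brown cross

(moved 3.9; next 3.0)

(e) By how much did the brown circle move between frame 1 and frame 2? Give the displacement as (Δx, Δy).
(1.3, -1.1)

The brown circle was at (5.9, 8.5) in frame 1 and (7.2, 7.4) in frame 2.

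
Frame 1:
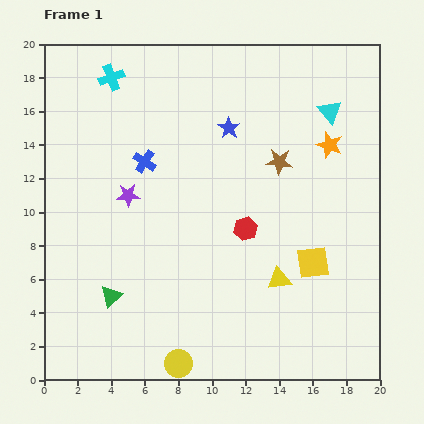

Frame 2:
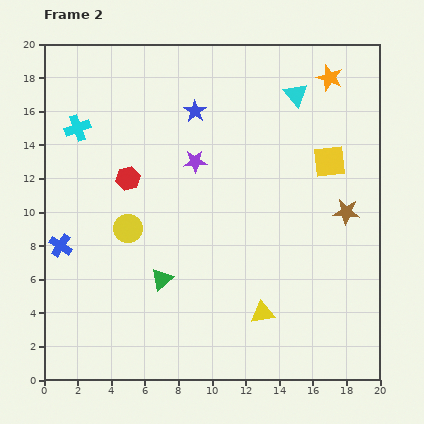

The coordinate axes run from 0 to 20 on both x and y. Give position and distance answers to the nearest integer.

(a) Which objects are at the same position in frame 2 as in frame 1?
none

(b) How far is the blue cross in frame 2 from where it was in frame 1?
7

The blue cross moved from (6, 13) to (1, 8), a distance of √(5² + 5²) ≈ 7.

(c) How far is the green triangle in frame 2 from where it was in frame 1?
3

The green triangle moved from (4, 5) to (7, 6), a distance of √(3² + 1²) ≈ 3.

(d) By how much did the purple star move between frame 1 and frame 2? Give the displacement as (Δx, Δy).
(4, 2)

The purple star was at (5, 11) in frame 1 and (9, 13) in frame 2.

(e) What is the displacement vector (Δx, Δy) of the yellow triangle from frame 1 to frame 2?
(-1, -2)

The yellow triangle was at (14, 6) in frame 1 and (13, 4) in frame 2.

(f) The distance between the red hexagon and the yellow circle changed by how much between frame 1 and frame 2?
-6

Distance in frame 1: 9. Distance in frame 2: 3.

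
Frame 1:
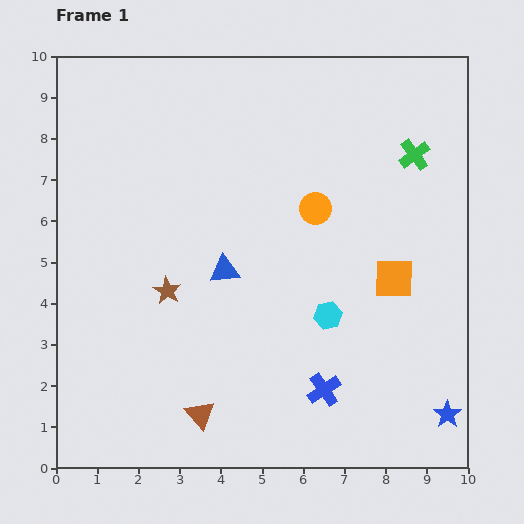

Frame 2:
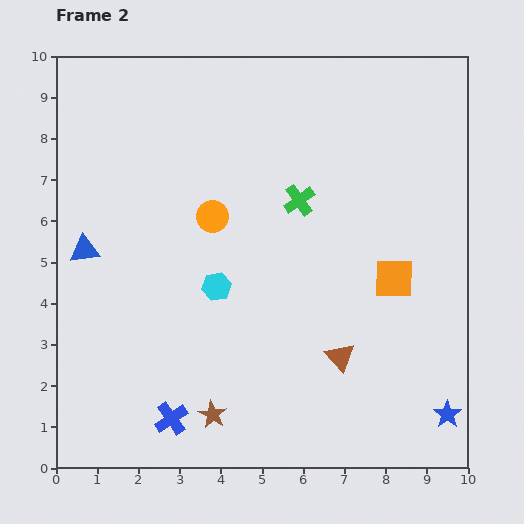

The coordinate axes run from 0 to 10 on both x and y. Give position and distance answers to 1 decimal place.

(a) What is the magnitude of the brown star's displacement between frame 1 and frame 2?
3.2

The brown star moved from (2.7, 4.3) to (3.8, 1.3), a distance of √(1.1² + 3.0²) ≈ 3.2.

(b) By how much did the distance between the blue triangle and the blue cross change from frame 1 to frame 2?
+0.8

Distance in frame 1: 3.8. Distance in frame 2: 4.6.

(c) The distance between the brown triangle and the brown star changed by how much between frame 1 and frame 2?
+0.3

Distance in frame 1: 3.1. Distance in frame 2: 3.4.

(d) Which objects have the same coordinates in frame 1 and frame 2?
the orange square, the blue star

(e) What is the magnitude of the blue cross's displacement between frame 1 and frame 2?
3.8

The blue cross moved from (6.5, 1.9) to (2.8, 1.2), a distance of √(3.7² + 0.7²) ≈ 3.8.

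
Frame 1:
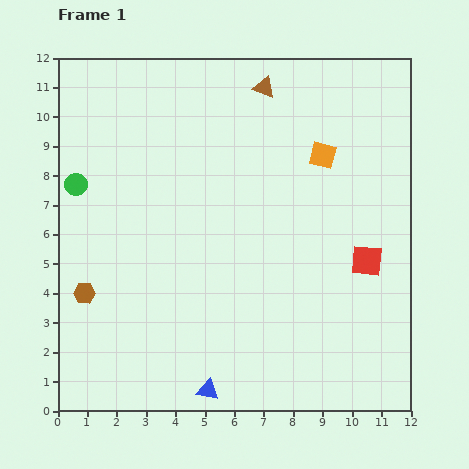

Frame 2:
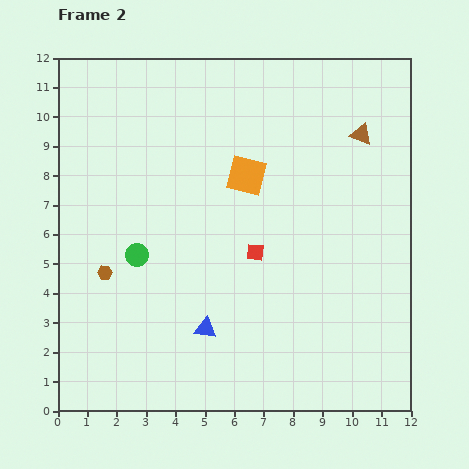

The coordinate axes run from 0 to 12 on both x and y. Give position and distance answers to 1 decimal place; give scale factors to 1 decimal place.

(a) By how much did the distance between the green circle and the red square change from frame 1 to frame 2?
-6.2

Distance in frame 1: 10.2. Distance in frame 2: 4.0.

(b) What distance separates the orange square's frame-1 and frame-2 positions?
2.7

The orange square moved from (9.0, 8.7) to (6.4, 8.0), a distance of √(2.6² + 0.7²) ≈ 2.7.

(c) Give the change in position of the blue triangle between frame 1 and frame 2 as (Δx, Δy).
(-0.1, 2.1)

The blue triangle was at (5.1, 0.7) in frame 1 and (5.0, 2.8) in frame 2.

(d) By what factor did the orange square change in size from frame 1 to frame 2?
1.5×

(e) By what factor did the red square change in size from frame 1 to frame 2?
0.6×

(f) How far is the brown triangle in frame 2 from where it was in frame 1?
3.7

The brown triangle moved from (7.0, 11.0) to (10.3, 9.4), a distance of √(3.3² + 1.6²) ≈ 3.7.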